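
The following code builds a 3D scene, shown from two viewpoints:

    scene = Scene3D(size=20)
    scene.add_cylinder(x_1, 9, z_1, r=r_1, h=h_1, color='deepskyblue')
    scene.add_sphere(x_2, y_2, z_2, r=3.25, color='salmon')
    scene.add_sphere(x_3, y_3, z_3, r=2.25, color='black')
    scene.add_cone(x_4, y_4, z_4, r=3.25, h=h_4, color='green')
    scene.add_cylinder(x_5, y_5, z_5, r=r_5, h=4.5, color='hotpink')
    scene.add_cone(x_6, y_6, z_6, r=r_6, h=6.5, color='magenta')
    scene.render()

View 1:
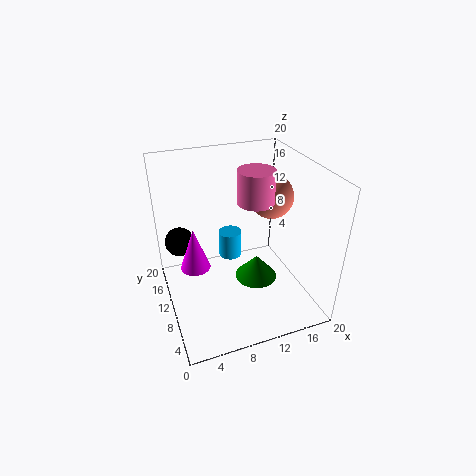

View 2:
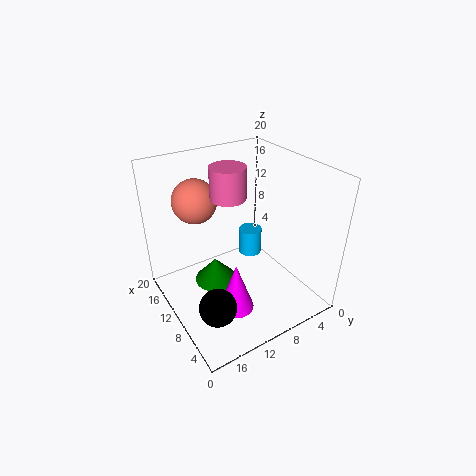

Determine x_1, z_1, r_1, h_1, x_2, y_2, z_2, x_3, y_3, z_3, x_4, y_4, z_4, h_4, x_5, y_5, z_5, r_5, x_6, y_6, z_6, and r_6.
x_1 = 8.5; z_1 = 8.5; r_1 = 1.5; h_1 = 3.5; x_2 = 16.5; y_2 = 13.25; z_2 = 13.75; x_3 = 3; y_3 = 17.25; z_3 = 6.5; x_4 = 13.75; y_4 = 11.75; z_4 = 1; h_4 = 3.75; x_5 = 12.5; y_5 = 10; z_5 = 15; r_5 = 2.5; x_6 = 4.5; y_6 = 13.75; z_6 = 3.75; r_6 = 2.25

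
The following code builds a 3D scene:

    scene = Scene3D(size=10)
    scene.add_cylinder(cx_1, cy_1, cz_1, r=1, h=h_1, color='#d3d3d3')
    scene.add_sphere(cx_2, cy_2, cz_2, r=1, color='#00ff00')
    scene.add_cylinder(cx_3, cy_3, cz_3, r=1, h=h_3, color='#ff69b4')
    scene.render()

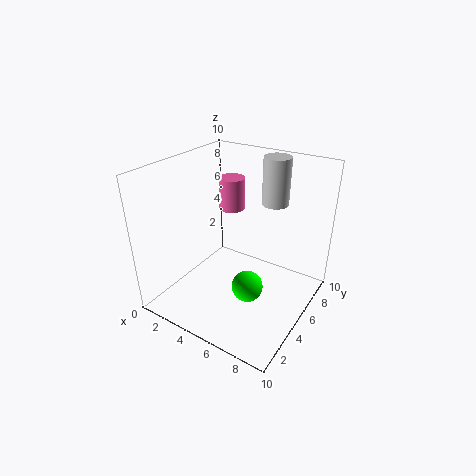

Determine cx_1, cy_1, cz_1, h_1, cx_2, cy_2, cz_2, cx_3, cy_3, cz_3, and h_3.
cx_1 = 6, cy_1 = 8.5, cz_1 = 6.5, h_1 = 3.5, cx_2 = 7, cy_2 = 3, cz_2 = 3, cx_3 = 2.5, cy_3 = 8, cz_3 = 5.5, h_3 = 2.5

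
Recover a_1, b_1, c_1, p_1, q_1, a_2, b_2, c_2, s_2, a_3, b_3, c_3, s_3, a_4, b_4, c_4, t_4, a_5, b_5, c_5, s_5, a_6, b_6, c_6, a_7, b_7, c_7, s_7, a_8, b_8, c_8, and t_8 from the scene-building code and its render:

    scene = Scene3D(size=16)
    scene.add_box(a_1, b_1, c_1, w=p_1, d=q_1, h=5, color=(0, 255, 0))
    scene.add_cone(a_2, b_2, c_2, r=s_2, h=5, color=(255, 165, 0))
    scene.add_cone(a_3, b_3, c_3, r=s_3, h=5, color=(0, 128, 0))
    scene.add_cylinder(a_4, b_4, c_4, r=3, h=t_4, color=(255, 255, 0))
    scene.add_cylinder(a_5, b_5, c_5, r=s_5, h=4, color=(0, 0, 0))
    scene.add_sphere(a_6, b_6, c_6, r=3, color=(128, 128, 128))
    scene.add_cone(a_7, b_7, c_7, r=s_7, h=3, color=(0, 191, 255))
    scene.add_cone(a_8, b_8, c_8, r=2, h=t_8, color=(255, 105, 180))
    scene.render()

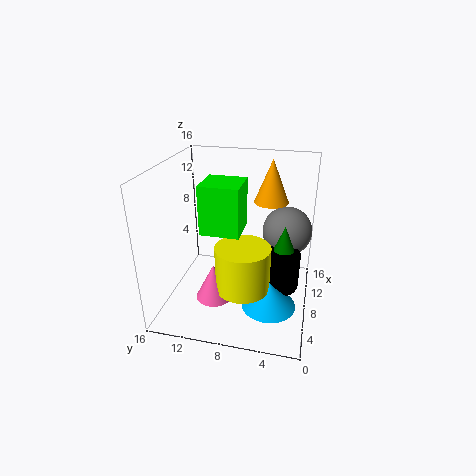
a_1 = 4, b_1 = 7, c_1 = 10, p_1 = 4, q_1 = 4, a_2 = 12, b_2 = 5, c_2 = 11, s_2 = 2, a_3 = 10, b_3 = 3, c_3 = 4, s_3 = 2, a_4 = 6, b_4 = 7, c_4 = 3, t_4 = 5, a_5 = 9, b_5 = 4, c_5 = 2, s_5 = 3, a_6 = 13, b_6 = 3, c_6 = 7, a_7 = 6, b_7 = 4, c_7 = 1, s_7 = 3, a_8 = 5, b_8 = 10, c_8 = 2, t_8 = 4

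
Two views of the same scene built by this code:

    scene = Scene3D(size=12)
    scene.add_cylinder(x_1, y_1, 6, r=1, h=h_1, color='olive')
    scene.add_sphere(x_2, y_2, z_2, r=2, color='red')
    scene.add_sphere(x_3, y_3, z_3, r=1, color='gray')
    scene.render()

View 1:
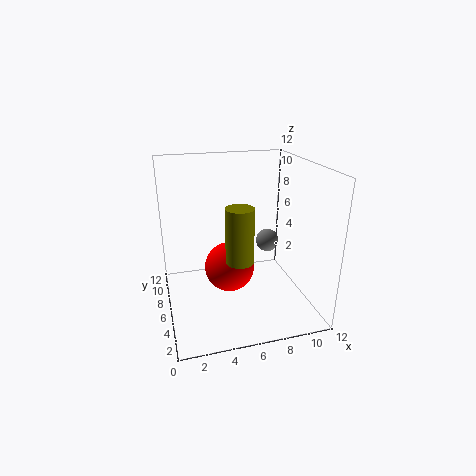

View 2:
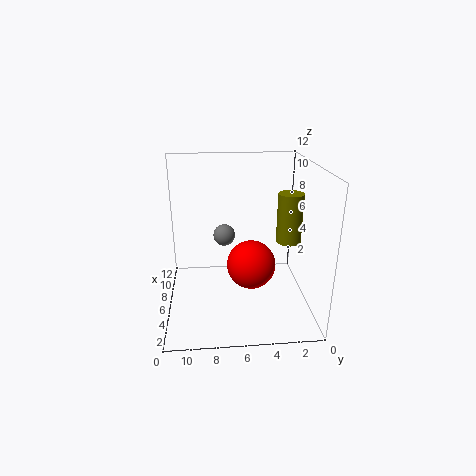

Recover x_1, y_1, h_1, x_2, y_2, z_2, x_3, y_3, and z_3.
x_1 = 5; y_1 = 2; h_1 = 4; x_2 = 5; y_2 = 5; z_2 = 4; x_3 = 9; y_3 = 7; z_3 = 5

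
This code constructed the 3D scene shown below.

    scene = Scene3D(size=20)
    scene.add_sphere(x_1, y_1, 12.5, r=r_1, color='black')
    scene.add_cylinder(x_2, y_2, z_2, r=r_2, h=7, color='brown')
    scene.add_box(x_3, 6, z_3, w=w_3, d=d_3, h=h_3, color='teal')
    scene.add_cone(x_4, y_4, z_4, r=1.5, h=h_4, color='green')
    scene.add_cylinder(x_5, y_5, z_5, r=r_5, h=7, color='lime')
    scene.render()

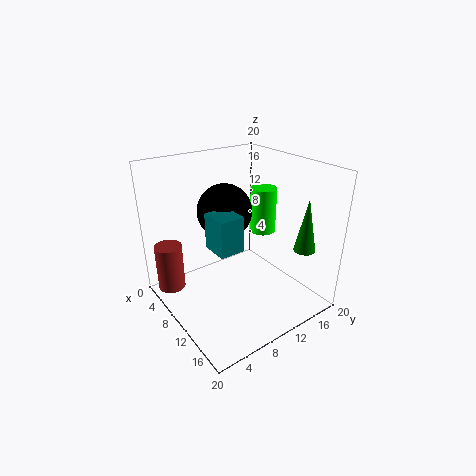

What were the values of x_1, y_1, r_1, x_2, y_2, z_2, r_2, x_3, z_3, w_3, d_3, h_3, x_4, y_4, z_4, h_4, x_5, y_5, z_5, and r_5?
x_1 = 6, y_1 = 10.5, r_1 = 4, x_2 = 3, y_2 = 2.5, z_2 = 1, r_2 = 2, x_3 = 8, z_3 = 9, w_3 = 4, d_3 = 3.5, h_3 = 5, x_4 = 16, y_4 = 17, z_4 = 8.5, h_4 = 7.5, x_5 = 7, y_5 = 17, z_5 = 8, r_5 = 2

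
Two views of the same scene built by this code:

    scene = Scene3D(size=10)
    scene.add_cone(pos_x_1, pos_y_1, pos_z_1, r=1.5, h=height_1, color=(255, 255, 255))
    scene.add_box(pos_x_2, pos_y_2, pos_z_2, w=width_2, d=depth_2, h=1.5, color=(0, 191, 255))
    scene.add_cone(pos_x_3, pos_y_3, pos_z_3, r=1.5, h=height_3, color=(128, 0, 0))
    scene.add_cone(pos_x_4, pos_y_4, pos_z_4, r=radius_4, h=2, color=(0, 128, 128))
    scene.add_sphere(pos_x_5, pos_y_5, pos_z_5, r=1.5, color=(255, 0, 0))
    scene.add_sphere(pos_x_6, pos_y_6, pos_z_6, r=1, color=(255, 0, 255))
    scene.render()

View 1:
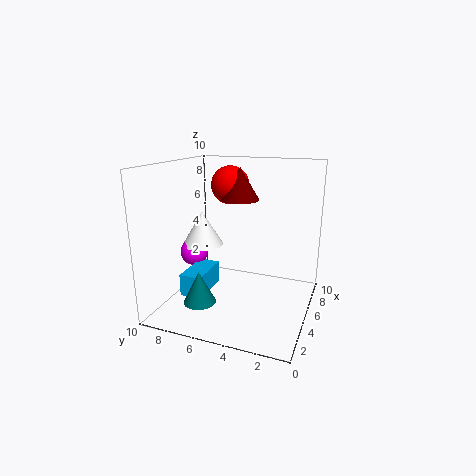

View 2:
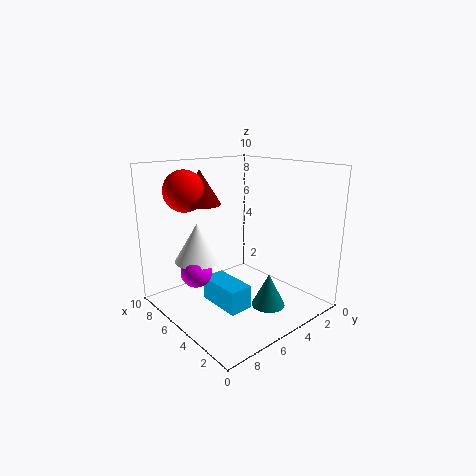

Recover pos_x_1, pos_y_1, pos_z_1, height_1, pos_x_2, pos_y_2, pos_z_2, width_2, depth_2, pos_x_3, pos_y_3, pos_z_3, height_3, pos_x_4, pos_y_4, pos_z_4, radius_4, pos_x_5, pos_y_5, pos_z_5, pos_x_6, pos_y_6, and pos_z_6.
pos_x_1 = 5.5
pos_y_1 = 8
pos_z_1 = 4
height_1 = 2.5
pos_x_2 = 2
pos_y_2 = 6.5
pos_z_2 = 1.5
width_2 = 3
depth_2 = 1.5
pos_x_3 = 8
pos_y_3 = 6
pos_z_3 = 7
height_3 = 2.5
pos_x_4 = 1
pos_y_4 = 6
pos_z_4 = 2
radius_4 = 1
pos_x_5 = 8.5
pos_y_5 = 7
pos_z_5 = 8
pos_x_6 = 5
pos_y_6 = 8.5
pos_z_6 = 3.5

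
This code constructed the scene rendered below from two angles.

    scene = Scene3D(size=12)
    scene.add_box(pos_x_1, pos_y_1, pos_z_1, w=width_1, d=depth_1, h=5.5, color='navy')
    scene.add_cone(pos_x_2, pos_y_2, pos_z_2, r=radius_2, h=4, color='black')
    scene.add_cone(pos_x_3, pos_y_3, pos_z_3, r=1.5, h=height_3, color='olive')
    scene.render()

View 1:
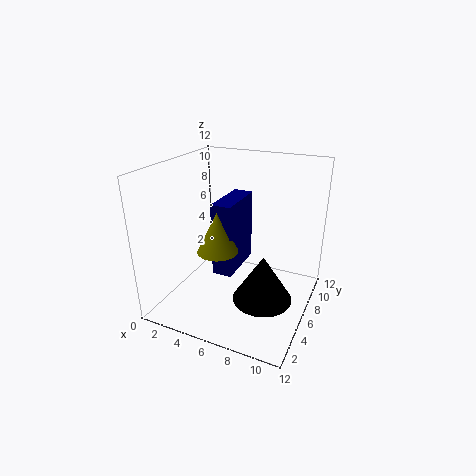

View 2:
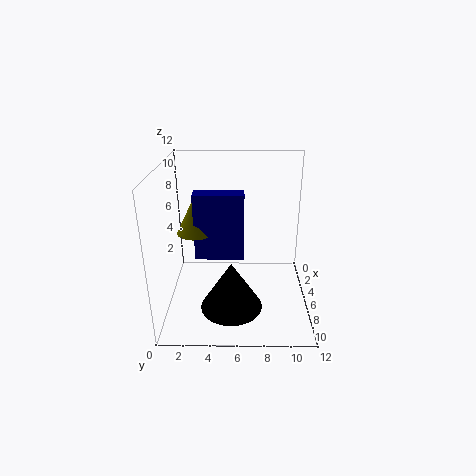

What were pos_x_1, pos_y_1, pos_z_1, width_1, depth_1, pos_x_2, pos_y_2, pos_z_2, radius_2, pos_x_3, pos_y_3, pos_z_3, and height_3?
pos_x_1 = 5.5
pos_y_1 = 2.5
pos_z_1 = 4.5
width_1 = 1.5
depth_1 = 4
pos_x_2 = 8.5
pos_y_2 = 5.5
pos_z_2 = 1
radius_2 = 2.5
pos_x_3 = 6
pos_y_3 = 2.5
pos_z_3 = 6.5
height_3 = 3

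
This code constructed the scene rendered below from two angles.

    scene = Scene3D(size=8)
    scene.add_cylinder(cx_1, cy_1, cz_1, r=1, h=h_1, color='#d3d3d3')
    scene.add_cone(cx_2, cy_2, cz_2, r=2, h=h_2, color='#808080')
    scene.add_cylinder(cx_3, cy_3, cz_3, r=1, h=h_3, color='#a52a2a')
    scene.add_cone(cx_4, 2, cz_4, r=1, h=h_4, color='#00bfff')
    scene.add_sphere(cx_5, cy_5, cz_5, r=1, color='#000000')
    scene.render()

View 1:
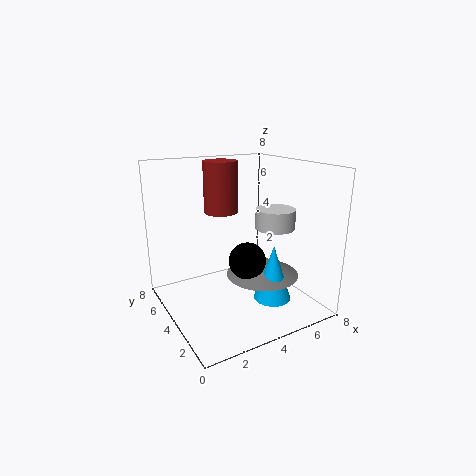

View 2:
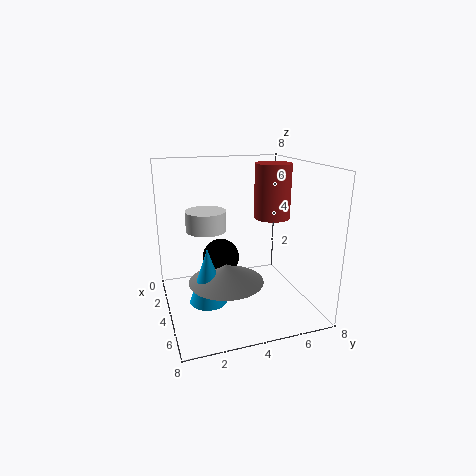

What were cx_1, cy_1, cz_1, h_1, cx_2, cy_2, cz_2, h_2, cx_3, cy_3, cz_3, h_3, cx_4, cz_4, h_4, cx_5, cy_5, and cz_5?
cx_1 = 5, cy_1 = 2, cz_1 = 5, h_1 = 1, cx_2 = 5, cy_2 = 3, cz_2 = 2, h_2 = 1, cx_3 = 4, cy_3 = 6, cz_3 = 5, h_3 = 3, cx_4 = 5, cz_4 = 1, h_4 = 3, cx_5 = 4, cy_5 = 3, cz_5 = 3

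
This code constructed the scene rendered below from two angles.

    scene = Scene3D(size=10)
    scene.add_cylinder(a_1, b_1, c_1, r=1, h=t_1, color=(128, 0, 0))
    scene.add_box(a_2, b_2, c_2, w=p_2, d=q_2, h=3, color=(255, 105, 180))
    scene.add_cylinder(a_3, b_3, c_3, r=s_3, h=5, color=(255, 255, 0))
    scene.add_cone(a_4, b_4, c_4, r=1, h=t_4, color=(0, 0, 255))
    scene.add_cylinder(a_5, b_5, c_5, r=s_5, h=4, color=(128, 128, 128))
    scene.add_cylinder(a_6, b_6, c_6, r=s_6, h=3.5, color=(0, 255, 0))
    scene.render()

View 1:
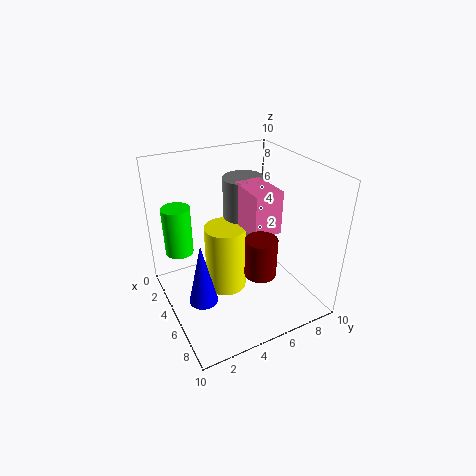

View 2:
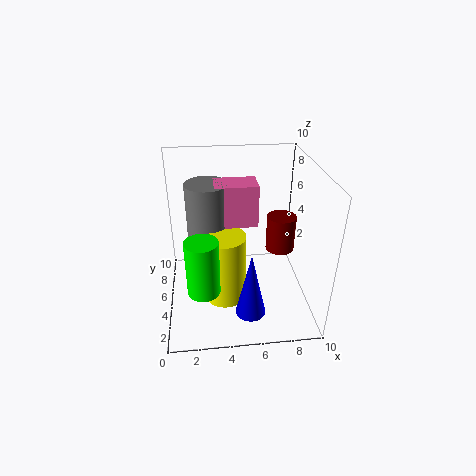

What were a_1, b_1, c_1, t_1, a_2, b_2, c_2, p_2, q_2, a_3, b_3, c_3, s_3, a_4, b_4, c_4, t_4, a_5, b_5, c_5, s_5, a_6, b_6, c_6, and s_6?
a_1 = 8
b_1 = 5
c_1 = 4
t_1 = 2.5
a_2 = 3.5
b_2 = 5.5
c_2 = 5.5
p_2 = 3
q_2 = 2
a_3 = 4
b_3 = 4.5
c_3 = 0.5
s_3 = 1.5
a_4 = 5.5
b_4 = 2
c_4 = 1
t_4 = 4.5
a_5 = 3
b_5 = 6.5
c_5 = 4.5
s_5 = 1.5
a_6 = 2.5
b_6 = 1.5
c_6 = 3.5
s_6 = 1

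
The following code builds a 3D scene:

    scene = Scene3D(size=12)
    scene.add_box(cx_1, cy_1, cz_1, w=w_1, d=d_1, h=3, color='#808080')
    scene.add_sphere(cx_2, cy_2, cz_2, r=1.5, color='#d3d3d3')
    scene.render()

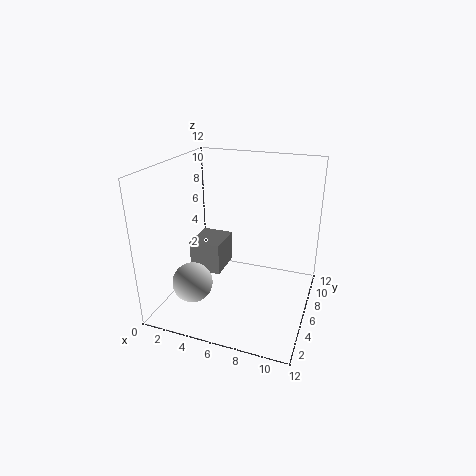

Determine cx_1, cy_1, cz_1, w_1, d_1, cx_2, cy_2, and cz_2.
cx_1 = 0.5; cy_1 = 7.5; cz_1 = 1; w_1 = 3; d_1 = 3.5; cx_2 = 4; cy_2 = 1.5; cz_2 = 4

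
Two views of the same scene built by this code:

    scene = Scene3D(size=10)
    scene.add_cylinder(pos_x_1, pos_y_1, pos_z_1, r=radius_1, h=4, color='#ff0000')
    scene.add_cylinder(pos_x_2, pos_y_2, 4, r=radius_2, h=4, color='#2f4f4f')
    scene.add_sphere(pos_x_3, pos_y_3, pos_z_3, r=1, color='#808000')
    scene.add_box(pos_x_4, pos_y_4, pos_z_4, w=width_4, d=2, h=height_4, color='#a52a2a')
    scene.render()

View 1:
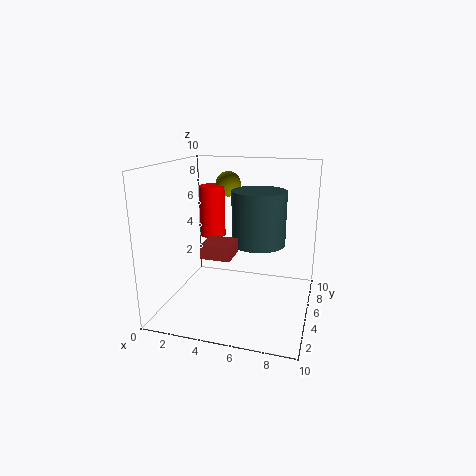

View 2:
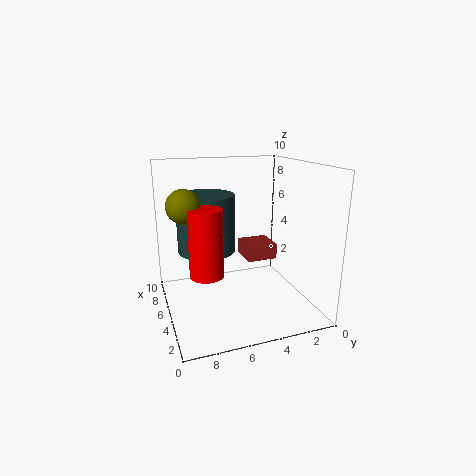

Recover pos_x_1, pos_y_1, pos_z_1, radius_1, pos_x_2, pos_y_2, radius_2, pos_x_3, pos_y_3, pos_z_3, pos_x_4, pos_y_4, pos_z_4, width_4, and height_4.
pos_x_1 = 2
pos_y_1 = 8
pos_z_1 = 4
radius_1 = 1
pos_x_2 = 6
pos_y_2 = 7
radius_2 = 2
pos_x_3 = 3
pos_y_3 = 9
pos_z_3 = 8
pos_x_4 = 3
pos_y_4 = 3
pos_z_4 = 4
width_4 = 2
height_4 = 1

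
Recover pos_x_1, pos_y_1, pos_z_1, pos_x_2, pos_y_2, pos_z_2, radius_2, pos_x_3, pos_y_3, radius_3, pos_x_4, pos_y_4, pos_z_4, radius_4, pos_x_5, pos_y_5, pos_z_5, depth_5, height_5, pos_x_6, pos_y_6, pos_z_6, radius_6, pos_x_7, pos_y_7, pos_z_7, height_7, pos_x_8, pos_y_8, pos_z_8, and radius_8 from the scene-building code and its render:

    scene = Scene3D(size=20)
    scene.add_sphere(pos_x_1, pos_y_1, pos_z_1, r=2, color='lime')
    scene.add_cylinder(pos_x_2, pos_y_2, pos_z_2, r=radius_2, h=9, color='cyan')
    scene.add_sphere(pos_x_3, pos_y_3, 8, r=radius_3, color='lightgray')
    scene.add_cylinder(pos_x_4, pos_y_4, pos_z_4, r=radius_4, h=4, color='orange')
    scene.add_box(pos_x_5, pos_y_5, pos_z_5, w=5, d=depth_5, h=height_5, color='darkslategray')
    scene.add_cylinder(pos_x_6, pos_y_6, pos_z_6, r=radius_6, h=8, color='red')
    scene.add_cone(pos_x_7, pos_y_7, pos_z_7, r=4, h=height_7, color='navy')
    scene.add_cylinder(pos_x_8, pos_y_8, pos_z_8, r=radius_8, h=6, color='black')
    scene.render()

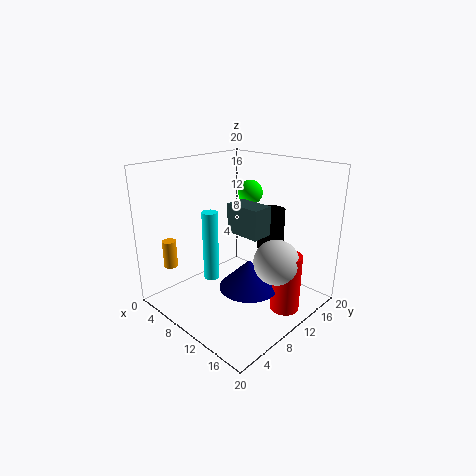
pos_x_1 = 5
pos_y_1 = 18
pos_z_1 = 14
pos_x_2 = 10
pos_y_2 = 5
pos_z_2 = 6
radius_2 = 1
pos_x_3 = 16
pos_y_3 = 11
radius_3 = 3
pos_x_4 = 2
pos_y_4 = 4
pos_z_4 = 5
radius_4 = 1
pos_x_5 = 9
pos_y_5 = 9
pos_z_5 = 11
depth_5 = 3
height_5 = 4
pos_x_6 = 17
pos_y_6 = 12
pos_z_6 = 1
radius_6 = 2
pos_x_7 = 13
pos_y_7 = 9
pos_z_7 = 4
height_7 = 4
pos_x_8 = 11
pos_y_8 = 16
pos_z_8 = 7
radius_8 = 2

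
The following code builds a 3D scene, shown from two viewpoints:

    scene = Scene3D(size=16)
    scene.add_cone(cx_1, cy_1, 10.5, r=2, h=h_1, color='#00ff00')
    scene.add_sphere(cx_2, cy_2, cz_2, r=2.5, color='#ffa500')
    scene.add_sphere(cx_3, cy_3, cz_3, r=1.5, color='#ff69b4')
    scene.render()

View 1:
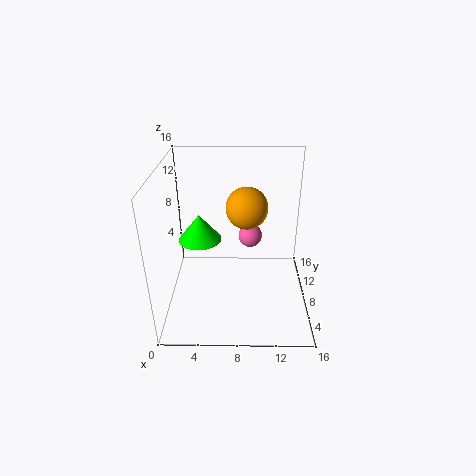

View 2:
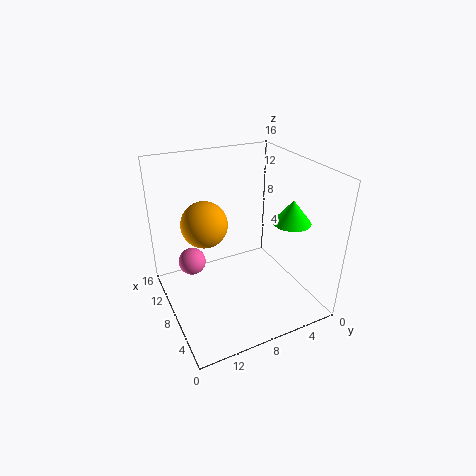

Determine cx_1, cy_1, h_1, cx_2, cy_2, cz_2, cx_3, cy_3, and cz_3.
cx_1 = 4.5; cy_1 = 3.5; h_1 = 2.5; cx_2 = 9; cy_2 = 11.5; cz_2 = 10; cx_3 = 9.5; cy_3 = 13; cz_3 = 5.5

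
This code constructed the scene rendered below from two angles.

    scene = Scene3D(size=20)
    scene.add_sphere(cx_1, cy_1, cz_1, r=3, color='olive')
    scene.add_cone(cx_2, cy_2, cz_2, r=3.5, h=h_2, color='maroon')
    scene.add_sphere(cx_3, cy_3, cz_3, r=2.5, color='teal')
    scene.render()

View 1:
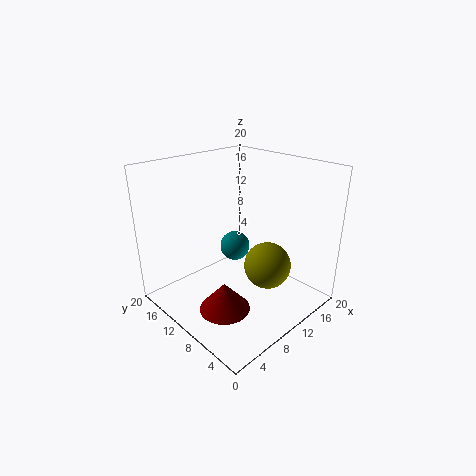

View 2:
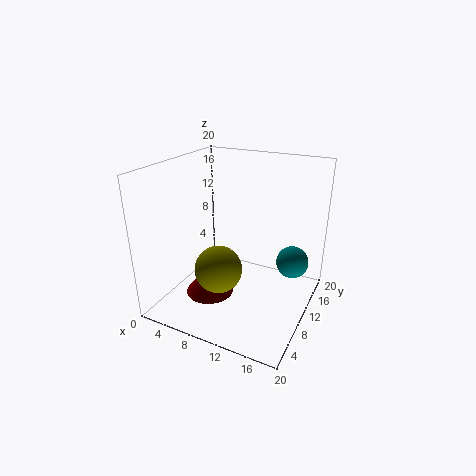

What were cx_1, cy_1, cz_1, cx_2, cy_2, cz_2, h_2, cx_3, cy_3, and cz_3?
cx_1 = 10; cy_1 = 4.5; cz_1 = 8; cx_2 = 6; cy_2 = 8.5; cz_2 = 1; h_2 = 4; cx_3 = 16; cy_3 = 17; cz_3 = 4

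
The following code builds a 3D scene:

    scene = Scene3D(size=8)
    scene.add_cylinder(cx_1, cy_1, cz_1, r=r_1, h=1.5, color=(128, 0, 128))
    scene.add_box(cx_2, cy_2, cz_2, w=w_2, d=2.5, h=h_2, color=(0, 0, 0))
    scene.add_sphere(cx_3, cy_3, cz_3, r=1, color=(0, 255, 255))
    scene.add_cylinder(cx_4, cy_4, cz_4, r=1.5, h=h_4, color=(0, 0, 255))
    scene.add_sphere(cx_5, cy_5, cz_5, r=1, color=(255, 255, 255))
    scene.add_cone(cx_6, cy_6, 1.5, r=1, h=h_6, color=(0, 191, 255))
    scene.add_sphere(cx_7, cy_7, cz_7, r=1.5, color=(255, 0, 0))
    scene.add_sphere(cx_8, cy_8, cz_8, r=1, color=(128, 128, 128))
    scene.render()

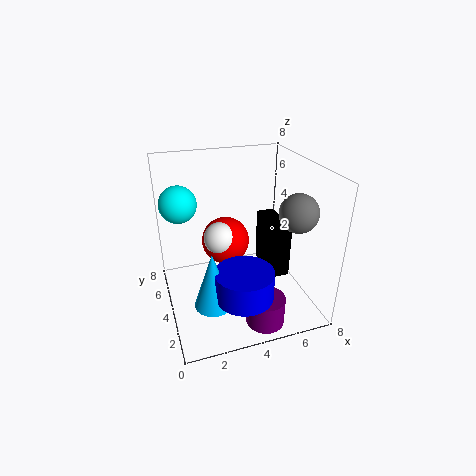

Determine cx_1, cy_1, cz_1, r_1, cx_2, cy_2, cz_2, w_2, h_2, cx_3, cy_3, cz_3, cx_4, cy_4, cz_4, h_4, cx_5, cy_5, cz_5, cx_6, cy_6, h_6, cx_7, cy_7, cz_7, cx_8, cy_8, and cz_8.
cx_1 = 4.5
cy_1 = 1
cz_1 = 0.5
r_1 = 1
cx_2 = 5.5
cy_2 = 2.5
cz_2 = 2
w_2 = 1
h_2 = 3
cx_3 = 1
cy_3 = 5
cz_3 = 6
cx_4 = 3.5
cy_4 = 1.5
cz_4 = 2
h_4 = 1.5
cx_5 = 3.5
cy_5 = 6
cz_5 = 3
cx_6 = 2
cy_6 = 2
h_6 = 3
cx_7 = 4
cy_7 = 6.5
cz_7 = 2.5
cx_8 = 6.5
cy_8 = 2
cz_8 = 6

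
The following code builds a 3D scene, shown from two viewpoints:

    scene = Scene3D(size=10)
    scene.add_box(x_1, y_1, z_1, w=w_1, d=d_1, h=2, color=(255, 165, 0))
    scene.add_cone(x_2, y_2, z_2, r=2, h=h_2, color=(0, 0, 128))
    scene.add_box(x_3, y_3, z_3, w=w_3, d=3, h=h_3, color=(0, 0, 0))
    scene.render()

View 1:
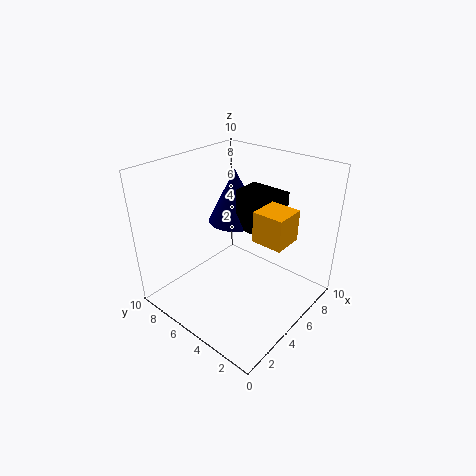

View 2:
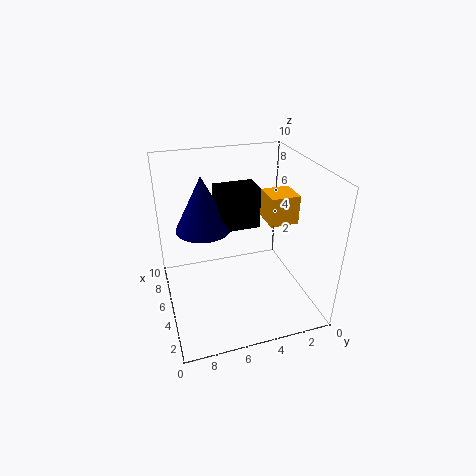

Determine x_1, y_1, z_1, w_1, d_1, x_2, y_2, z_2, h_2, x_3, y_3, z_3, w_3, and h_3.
x_1 = 4
y_1 = 1
z_1 = 6
w_1 = 2
d_1 = 2
x_2 = 7
y_2 = 7
z_2 = 5
h_2 = 4
x_3 = 6
y_3 = 3
z_3 = 5
w_3 = 2
h_3 = 3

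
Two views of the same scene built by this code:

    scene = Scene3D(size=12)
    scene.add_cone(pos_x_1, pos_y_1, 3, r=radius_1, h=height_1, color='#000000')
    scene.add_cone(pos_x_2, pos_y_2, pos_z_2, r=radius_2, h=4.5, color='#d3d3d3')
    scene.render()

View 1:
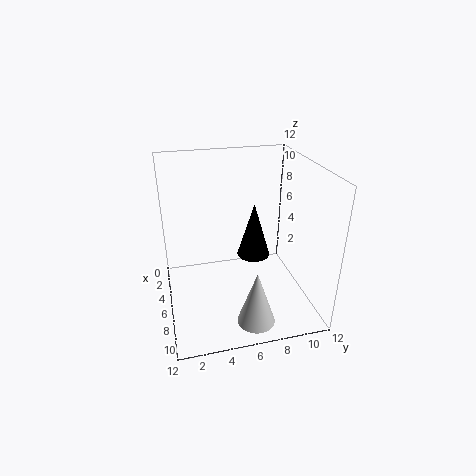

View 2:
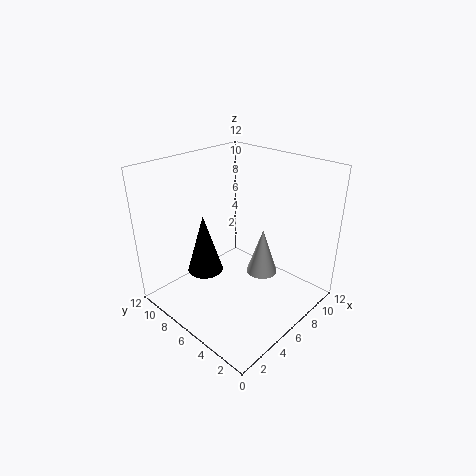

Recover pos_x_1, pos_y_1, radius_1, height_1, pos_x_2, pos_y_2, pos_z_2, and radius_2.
pos_x_1 = 4
pos_y_1 = 8
radius_1 = 1.5
height_1 = 5
pos_x_2 = 10
pos_y_2 = 6.5
pos_z_2 = 0.5
radius_2 = 1.5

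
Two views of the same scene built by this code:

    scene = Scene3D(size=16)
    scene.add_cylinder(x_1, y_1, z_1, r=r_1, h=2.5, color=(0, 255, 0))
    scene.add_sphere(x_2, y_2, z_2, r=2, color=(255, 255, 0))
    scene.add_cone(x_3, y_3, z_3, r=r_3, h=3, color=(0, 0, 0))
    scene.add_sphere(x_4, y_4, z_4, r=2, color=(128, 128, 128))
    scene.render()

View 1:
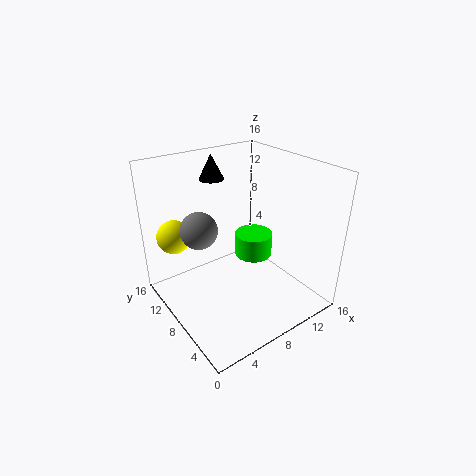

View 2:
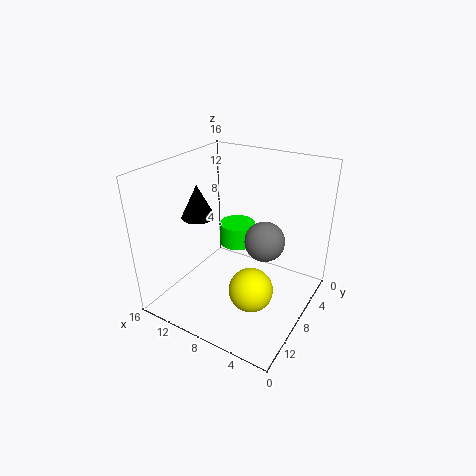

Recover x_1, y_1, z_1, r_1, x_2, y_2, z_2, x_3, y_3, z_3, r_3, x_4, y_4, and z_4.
x_1 = 9
y_1 = 6.5
z_1 = 6.5
r_1 = 2
x_2 = 3
y_2 = 14
z_2 = 7
x_3 = 8.5
y_3 = 14
z_3 = 13
r_3 = 1.5
x_4 = 4
y_4 = 9.5
z_4 = 9.5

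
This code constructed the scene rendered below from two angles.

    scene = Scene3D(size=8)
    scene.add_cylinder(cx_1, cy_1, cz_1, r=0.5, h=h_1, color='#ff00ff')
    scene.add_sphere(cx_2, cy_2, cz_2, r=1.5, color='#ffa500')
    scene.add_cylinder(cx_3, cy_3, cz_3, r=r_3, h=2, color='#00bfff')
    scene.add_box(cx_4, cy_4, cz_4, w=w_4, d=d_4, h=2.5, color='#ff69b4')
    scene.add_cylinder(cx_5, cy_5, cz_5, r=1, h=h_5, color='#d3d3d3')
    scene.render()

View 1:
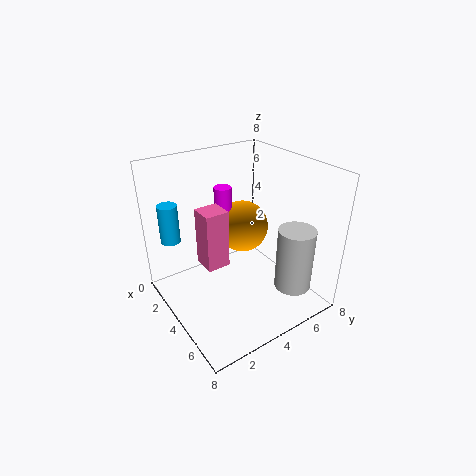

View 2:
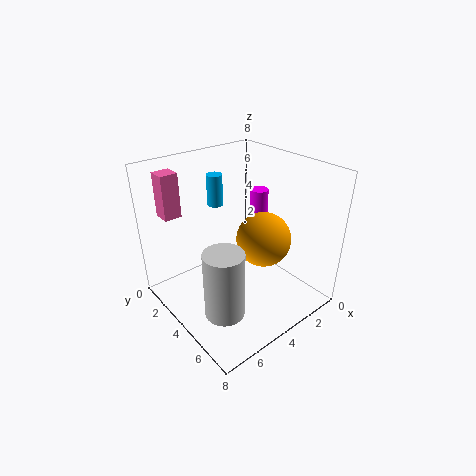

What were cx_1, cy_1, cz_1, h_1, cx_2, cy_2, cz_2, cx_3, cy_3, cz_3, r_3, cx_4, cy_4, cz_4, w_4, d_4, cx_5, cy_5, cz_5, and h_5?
cx_1 = 2.5, cy_1 = 4, cz_1 = 3.5, h_1 = 3, cx_2 = 3, cy_2 = 5, cz_2 = 4, cx_3 = 3, cy_3 = 0.5, cz_3 = 4.5, r_3 = 0.5, cx_4 = 6, cy_4 = 0.5, cz_4 = 5, w_4 = 1, d_4 = 1, cx_5 = 6.5, cy_5 = 6, cz_5 = 1.5, h_5 = 3.5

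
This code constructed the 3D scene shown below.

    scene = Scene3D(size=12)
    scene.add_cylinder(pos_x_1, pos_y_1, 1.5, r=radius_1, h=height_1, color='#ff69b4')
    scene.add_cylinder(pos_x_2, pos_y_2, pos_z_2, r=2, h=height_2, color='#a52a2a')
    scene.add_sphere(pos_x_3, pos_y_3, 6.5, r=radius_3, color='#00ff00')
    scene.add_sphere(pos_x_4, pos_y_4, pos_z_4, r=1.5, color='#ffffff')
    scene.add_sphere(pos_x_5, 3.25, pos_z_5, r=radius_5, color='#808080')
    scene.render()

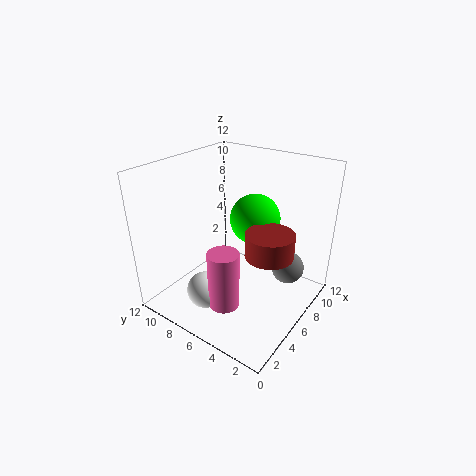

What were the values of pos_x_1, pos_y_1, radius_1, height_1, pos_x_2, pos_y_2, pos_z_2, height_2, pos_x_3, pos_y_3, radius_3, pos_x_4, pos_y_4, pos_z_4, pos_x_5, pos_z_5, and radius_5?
pos_x_1 = 3; pos_y_1 = 5.25; radius_1 = 1.25; height_1 = 4.75; pos_x_2 = 6.5; pos_y_2 = 3.25; pos_z_2 = 5; height_2 = 2; pos_x_3 = 9; pos_y_3 = 6.25; radius_3 = 2.25; pos_x_4 = 2.75; pos_y_4 = 7; pos_z_4 = 2.25; pos_x_5 = 10.25; pos_z_5 = 1.75; radius_5 = 1.5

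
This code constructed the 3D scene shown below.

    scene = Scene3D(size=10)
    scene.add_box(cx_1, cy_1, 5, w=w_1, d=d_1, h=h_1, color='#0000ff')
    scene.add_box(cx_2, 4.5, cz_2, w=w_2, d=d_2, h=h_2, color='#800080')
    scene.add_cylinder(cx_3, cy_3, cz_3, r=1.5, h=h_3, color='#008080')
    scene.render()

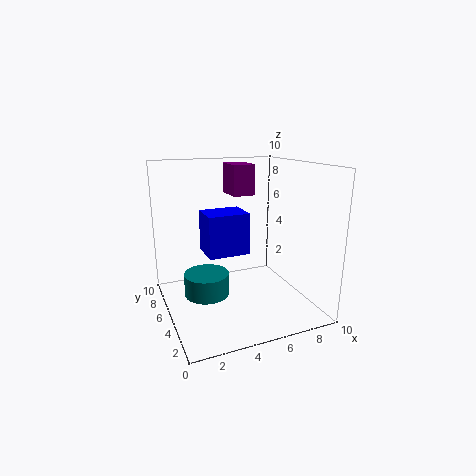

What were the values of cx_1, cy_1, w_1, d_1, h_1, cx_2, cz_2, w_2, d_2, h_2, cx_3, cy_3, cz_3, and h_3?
cx_1 = 2; cy_1 = 2; w_1 = 2.5; d_1 = 2; h_1 = 2.5; cx_2 = 4.5; cz_2 = 8; w_2 = 1.5; d_2 = 2; h_2 = 2; cx_3 = 2.5; cy_3 = 4.5; cz_3 = 1.5; h_3 = 1.5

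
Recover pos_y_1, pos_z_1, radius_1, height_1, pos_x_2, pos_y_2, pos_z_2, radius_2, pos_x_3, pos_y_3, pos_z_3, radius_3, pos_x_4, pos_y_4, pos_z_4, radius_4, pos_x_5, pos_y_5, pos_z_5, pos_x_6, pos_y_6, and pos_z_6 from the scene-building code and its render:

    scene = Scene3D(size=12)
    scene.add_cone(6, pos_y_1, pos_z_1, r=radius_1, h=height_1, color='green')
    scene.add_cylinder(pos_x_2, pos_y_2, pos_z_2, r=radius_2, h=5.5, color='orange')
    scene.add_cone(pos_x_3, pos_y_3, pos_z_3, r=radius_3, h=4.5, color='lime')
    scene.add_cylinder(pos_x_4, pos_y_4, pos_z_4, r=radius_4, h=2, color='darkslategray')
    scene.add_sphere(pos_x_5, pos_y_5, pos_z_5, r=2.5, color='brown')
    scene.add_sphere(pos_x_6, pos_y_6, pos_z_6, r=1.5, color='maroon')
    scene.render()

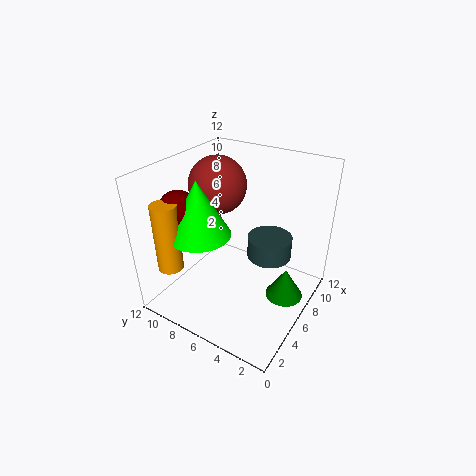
pos_y_1 = 1.5
pos_z_1 = 2
radius_1 = 1.5
height_1 = 2.5
pos_x_2 = 1.5
pos_y_2 = 9.5
pos_z_2 = 4.5
radius_2 = 1
pos_x_3 = 3.5
pos_y_3 = 8
pos_z_3 = 7
radius_3 = 2.5
pos_x_4 = 9
pos_y_4 = 4.5
pos_z_4 = 3
radius_4 = 2
pos_x_5 = 7.5
pos_y_5 = 9
pos_z_5 = 9.5
pos_x_6 = 3
pos_y_6 = 9.5
pos_z_6 = 9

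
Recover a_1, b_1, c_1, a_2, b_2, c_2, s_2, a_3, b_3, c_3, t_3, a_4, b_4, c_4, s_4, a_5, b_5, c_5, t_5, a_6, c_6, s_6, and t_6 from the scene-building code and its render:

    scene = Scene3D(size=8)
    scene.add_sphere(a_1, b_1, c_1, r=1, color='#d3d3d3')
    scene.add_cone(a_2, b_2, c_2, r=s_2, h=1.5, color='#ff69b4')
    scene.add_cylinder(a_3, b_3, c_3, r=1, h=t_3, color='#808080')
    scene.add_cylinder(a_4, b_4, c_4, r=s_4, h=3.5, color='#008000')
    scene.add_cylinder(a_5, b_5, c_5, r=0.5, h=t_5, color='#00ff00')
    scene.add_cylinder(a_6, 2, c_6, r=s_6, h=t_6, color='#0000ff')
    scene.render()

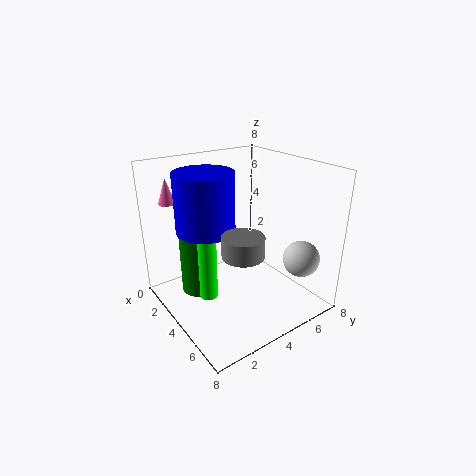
a_1 = 6.5, b_1 = 6.5, c_1 = 3, a_2 = 0.5, b_2 = 1.5, c_2 = 5.5, s_2 = 0.5, a_3 = 6.5, b_3 = 2.5, c_3 = 4.5, t_3 = 1, a_4 = 3, b_4 = 2, c_4 = 1, s_4 = 1, a_5 = 4, b_5 = 2, c_5 = 1, t_5 = 4, a_6 = 4, c_6 = 5, s_6 = 1.5, t_6 = 3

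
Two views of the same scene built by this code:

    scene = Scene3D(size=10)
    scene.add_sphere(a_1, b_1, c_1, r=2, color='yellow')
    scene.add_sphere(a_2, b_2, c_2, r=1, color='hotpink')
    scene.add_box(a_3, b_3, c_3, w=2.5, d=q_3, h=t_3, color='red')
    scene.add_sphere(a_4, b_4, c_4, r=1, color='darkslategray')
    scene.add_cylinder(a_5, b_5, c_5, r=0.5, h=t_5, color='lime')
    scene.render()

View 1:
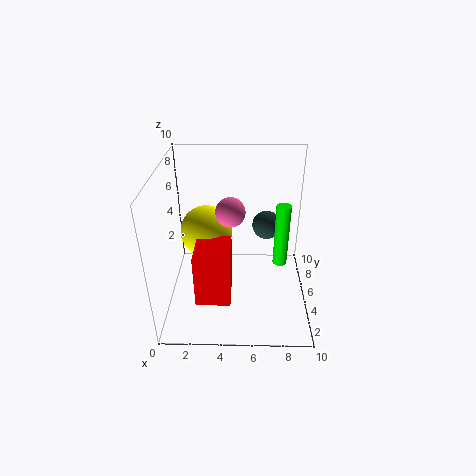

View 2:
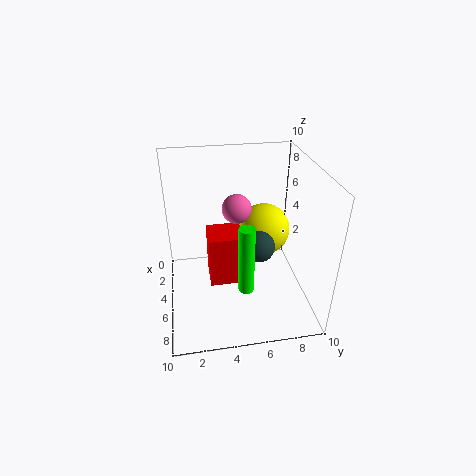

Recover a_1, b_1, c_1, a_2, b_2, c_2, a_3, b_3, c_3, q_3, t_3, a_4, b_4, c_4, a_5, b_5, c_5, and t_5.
a_1 = 2.5, b_1 = 7.5, c_1 = 4, a_2 = 4.5, b_2 = 5, c_2 = 7, a_3 = 2, b_3 = 3, c_3 = 0.5, q_3 = 3, t_3 = 4, a_4 = 7, b_4 = 6, c_4 = 5.5, a_5 = 8, b_5 = 5, c_5 = 3, t_5 = 4.5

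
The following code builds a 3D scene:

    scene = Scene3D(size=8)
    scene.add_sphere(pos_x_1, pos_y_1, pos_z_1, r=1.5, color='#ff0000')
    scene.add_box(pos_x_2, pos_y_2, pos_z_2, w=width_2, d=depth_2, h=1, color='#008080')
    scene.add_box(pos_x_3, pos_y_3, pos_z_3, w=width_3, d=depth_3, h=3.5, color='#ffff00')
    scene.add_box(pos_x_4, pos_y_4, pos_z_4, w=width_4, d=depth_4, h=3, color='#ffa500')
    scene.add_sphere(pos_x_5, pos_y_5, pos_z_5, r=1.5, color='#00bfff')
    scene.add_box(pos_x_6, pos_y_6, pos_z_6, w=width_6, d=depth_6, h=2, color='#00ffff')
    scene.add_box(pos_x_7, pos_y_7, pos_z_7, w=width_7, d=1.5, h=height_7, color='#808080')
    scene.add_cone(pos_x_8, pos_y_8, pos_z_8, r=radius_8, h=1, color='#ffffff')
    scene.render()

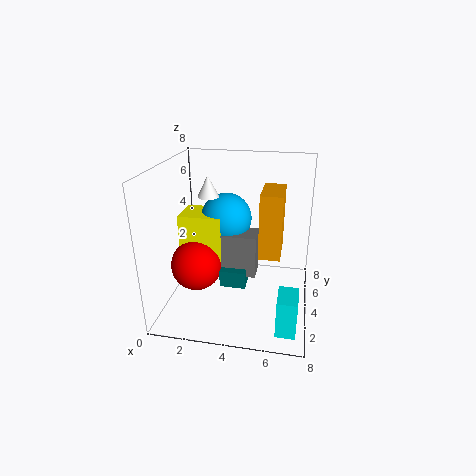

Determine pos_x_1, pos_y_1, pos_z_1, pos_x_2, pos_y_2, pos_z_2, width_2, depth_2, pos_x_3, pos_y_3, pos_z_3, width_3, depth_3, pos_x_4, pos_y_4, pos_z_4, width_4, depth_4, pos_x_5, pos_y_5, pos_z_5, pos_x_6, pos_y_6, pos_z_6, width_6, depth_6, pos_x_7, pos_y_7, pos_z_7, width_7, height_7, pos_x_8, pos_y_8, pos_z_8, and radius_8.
pos_x_1 = 1.5
pos_y_1 = 4
pos_z_1 = 2
pos_x_2 = 3
pos_y_2 = 3.5
pos_z_2 = 1
width_2 = 1.5
depth_2 = 2.5
pos_x_3 = 0.5
pos_y_3 = 4
pos_z_3 = 1.5
width_3 = 2.5
depth_3 = 2
pos_x_4 = 5.5
pos_y_4 = 1
pos_z_4 = 4.5
width_4 = 1
depth_4 = 2
pos_x_5 = 3
pos_y_5 = 5.5
pos_z_5 = 4.5
pos_x_6 = 6.5
pos_y_6 = 0.5
pos_z_6 = 0.5
width_6 = 1
depth_6 = 1.5
pos_x_7 = 2.5
pos_y_7 = 4
pos_z_7 = 1.5
width_7 = 2.5
height_7 = 2.5
pos_x_8 = 3
pos_y_8 = 2
pos_z_8 = 7
radius_8 = 0.5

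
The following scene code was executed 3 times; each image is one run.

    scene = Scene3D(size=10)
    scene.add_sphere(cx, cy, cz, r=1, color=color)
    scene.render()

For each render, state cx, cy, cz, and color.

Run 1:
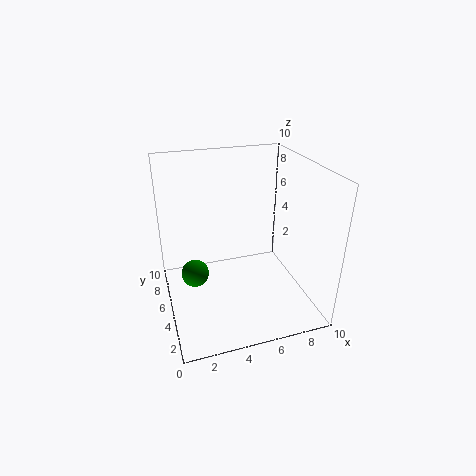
cx = 2
cy = 6
cz = 2
color = 'green'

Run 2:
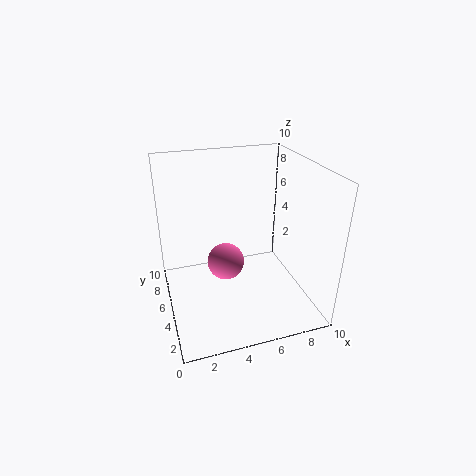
cx = 3
cy = 1
cz = 6
color = 'hotpink'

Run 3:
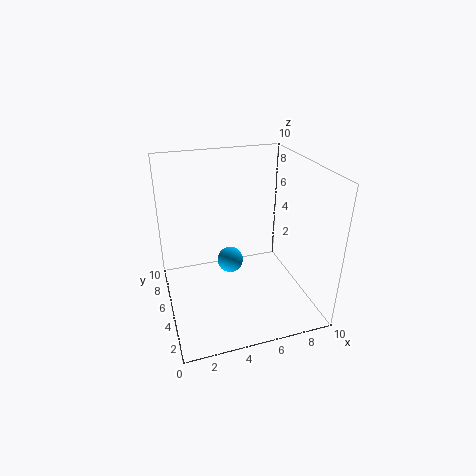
cx = 5
cy = 7
cz = 2
color = 'deepskyblue'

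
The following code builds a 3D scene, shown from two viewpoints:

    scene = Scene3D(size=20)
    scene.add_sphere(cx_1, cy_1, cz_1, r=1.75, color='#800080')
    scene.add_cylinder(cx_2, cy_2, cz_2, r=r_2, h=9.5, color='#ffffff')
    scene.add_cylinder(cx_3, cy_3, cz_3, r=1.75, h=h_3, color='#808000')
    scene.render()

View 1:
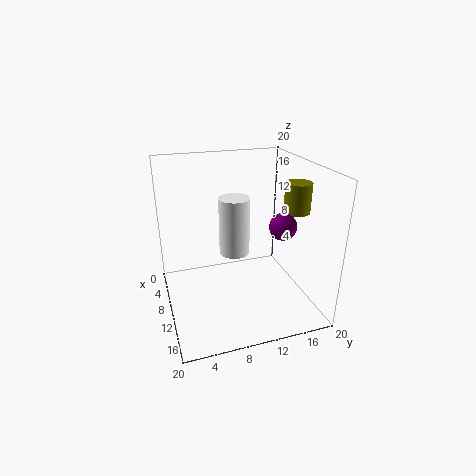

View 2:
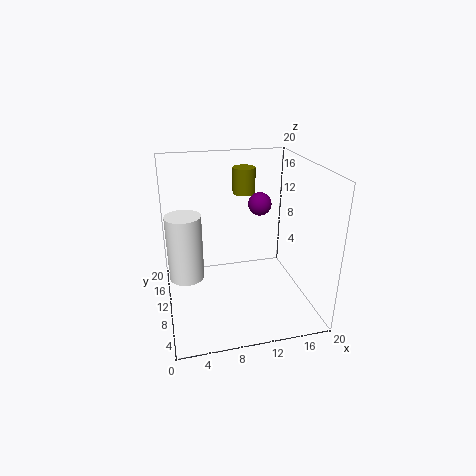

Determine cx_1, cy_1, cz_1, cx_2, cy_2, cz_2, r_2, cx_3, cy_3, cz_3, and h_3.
cx_1 = 14.5; cy_1 = 14.5; cz_1 = 13; cx_2 = 2.75; cy_2 = 11.75; cz_2 = 3.75; r_2 = 2.5; cx_3 = 12.75; cy_3 = 17.25; cz_3 = 14; h_3 = 4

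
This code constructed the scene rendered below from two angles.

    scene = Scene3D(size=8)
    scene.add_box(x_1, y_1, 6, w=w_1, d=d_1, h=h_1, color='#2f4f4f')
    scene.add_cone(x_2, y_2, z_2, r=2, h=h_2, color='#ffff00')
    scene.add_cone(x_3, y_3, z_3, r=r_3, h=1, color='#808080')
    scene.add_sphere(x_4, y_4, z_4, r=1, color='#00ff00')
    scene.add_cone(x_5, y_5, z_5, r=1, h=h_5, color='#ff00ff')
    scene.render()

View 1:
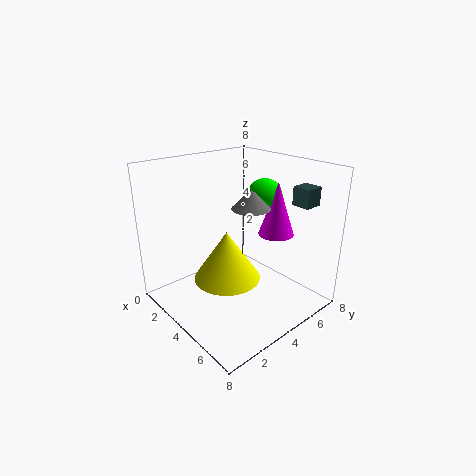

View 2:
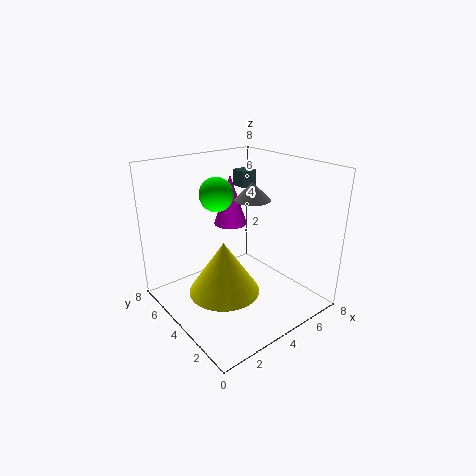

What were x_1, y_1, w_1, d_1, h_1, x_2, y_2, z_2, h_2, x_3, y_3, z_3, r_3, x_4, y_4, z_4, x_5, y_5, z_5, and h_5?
x_1 = 6
y_1 = 6
w_1 = 1
d_1 = 1
h_1 = 1
x_2 = 3
y_2 = 4
z_2 = 1
h_2 = 3
x_3 = 5
y_3 = 4
z_3 = 6
r_3 = 1
x_4 = 4
y_4 = 6
z_4 = 6
x_5 = 5
y_5 = 6
z_5 = 4
h_5 = 3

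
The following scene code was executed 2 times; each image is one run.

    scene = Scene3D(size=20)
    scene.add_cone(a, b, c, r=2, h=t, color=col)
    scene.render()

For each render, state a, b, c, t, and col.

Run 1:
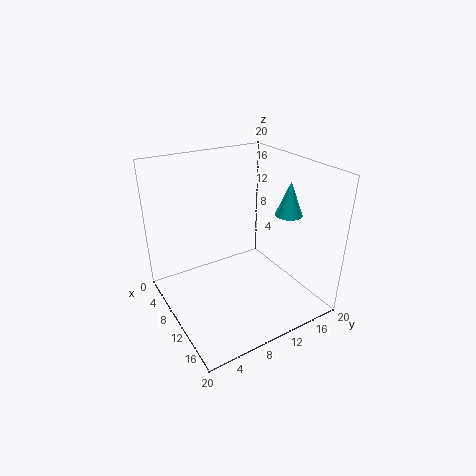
a = 11, b = 18, c = 12, t = 5, col = 'cyan'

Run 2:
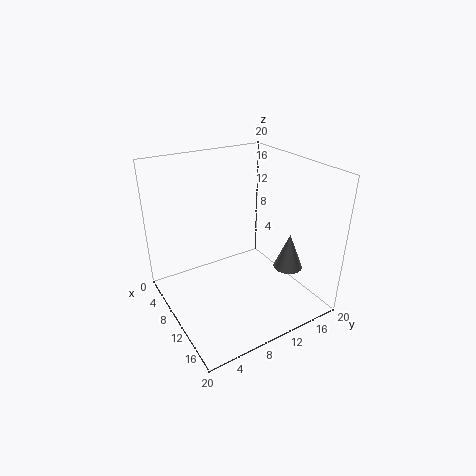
a = 14.5, b = 15.5, c = 6, t = 5, col = 'gray'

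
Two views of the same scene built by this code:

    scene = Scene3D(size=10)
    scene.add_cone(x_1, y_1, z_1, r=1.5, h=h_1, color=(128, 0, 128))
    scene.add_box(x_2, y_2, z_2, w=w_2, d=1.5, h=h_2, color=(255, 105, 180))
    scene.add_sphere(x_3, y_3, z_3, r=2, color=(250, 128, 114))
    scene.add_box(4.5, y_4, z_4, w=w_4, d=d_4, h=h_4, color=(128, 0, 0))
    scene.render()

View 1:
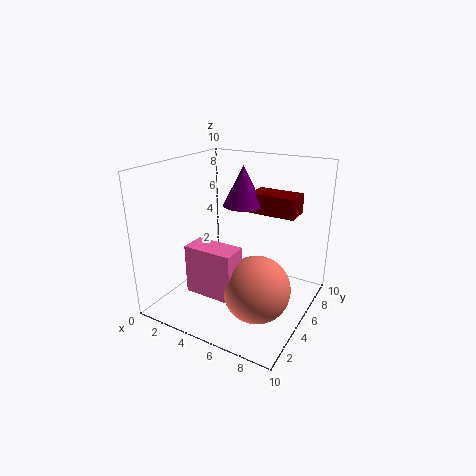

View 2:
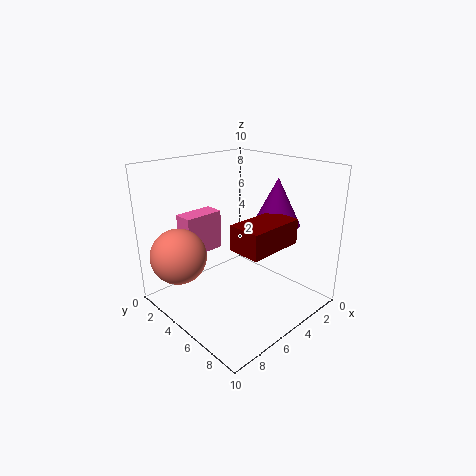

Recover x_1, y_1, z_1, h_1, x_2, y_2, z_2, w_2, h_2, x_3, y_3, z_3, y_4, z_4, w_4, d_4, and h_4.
x_1 = 4, y_1 = 7.5, z_1 = 6.5, h_1 = 3, x_2 = 4, y_2 = 0.5, z_2 = 3, w_2 = 3, h_2 = 3, x_3 = 8, y_3 = 2, z_3 = 3.5, y_4 = 7.5, z_4 = 6, w_4 = 3.5, d_4 = 2, h_4 = 1.5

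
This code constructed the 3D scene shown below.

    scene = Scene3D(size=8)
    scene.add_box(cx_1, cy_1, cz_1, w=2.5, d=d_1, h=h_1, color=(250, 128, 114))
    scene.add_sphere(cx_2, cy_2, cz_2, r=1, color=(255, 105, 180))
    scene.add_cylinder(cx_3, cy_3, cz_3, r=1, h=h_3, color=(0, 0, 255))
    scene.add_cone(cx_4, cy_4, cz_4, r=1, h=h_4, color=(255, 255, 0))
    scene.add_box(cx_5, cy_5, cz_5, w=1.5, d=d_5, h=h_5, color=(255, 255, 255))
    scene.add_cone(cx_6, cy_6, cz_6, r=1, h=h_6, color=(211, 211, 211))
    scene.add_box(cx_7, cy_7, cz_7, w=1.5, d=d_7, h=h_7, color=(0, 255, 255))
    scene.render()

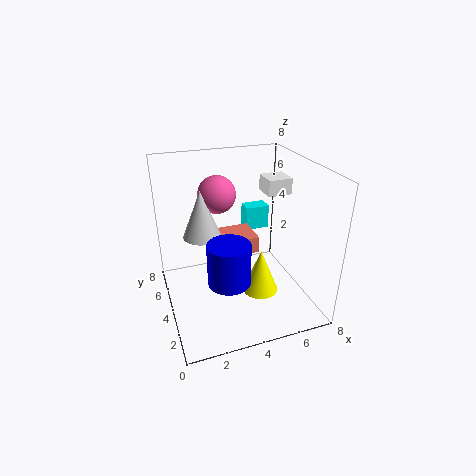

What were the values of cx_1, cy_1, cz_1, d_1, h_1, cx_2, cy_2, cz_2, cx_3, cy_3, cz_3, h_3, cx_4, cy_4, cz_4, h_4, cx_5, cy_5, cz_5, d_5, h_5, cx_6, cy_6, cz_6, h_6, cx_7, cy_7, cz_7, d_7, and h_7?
cx_1 = 3, cy_1 = 4.5, cz_1 = 2.5, d_1 = 2, h_1 = 1, cx_2 = 3, cy_2 = 4.5, cz_2 = 6.5, cx_3 = 2.5, cy_3 = 1, cz_3 = 3.5, h_3 = 2, cx_4 = 5, cy_4 = 3, cz_4 = 1, h_4 = 2.5, cx_5 = 6.5, cy_5 = 5.5, cz_5 = 5.5, d_5 = 1.5, h_5 = 1, cx_6 = 2, cy_6 = 4, cz_6 = 4.5, h_6 = 2.5, cx_7 = 5.5, cy_7 = 6.5, cz_7 = 3, d_7 = 1, h_7 = 1.5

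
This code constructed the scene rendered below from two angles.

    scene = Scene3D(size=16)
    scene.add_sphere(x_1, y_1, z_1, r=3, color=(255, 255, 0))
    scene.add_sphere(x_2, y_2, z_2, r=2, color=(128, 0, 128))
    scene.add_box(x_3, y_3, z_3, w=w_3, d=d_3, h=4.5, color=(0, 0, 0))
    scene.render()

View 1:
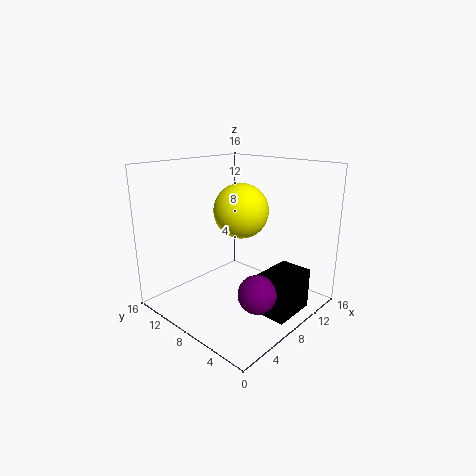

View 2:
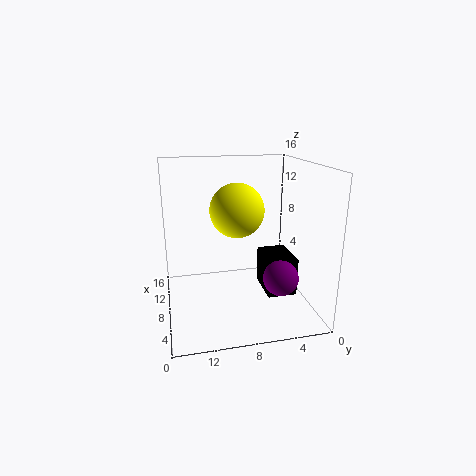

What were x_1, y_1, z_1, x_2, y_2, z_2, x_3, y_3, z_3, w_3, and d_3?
x_1 = 8.5, y_1 = 8, z_1 = 11, x_2 = 6, y_2 = 3.5, z_2 = 3.5, x_3 = 7, y_3 = 1, z_3 = 0.5, w_3 = 5, d_3 = 3.5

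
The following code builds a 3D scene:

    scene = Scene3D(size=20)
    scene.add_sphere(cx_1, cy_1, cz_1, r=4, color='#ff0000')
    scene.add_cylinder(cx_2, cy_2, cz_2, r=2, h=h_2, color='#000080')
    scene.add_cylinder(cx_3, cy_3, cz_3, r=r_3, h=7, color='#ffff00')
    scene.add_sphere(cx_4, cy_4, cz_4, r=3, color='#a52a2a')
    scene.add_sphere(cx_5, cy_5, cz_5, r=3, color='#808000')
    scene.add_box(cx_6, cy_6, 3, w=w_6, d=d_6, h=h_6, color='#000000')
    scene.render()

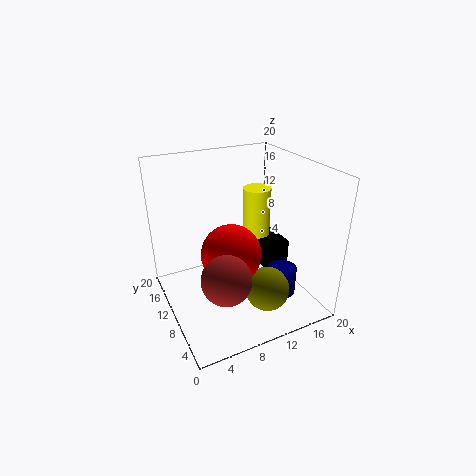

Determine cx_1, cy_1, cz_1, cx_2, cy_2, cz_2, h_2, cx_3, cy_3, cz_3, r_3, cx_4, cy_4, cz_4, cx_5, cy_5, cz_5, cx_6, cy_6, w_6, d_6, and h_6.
cx_1 = 8; cy_1 = 8; cz_1 = 9; cx_2 = 15; cy_2 = 6; cz_2 = 2; h_2 = 4; cx_3 = 14; cy_3 = 12; cz_3 = 9; r_3 = 2; cx_4 = 5; cy_4 = 3; cz_4 = 9; cx_5 = 12; cy_5 = 5; cz_5 = 4; cx_6 = 15; cy_6 = 9; w_6 = 3; d_6 = 6; h_6 = 5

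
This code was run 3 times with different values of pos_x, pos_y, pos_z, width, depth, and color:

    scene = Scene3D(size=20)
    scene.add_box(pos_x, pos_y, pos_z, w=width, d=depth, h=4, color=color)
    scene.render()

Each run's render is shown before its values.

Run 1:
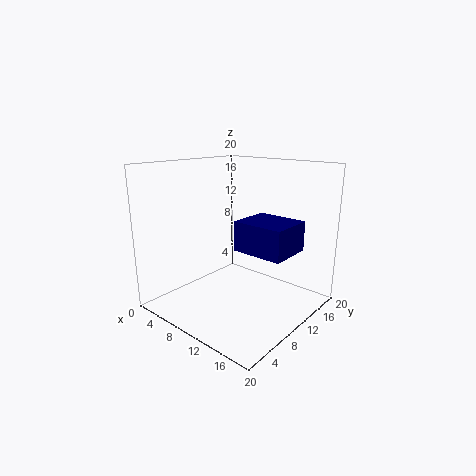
pos_x = 11, pos_y = 8, pos_z = 9, width = 7, depth = 6, color = 'navy'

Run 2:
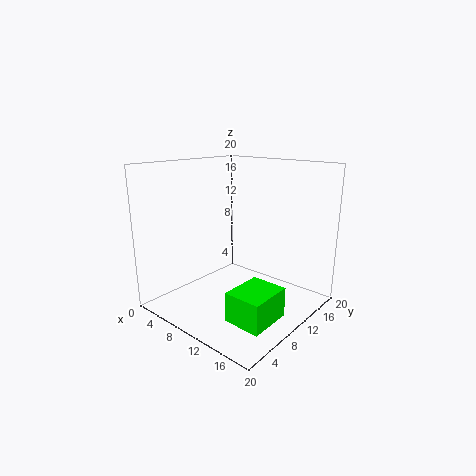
pos_x = 13, pos_y = 4, pos_z = 1, width = 5, depth = 6, color = 'lime'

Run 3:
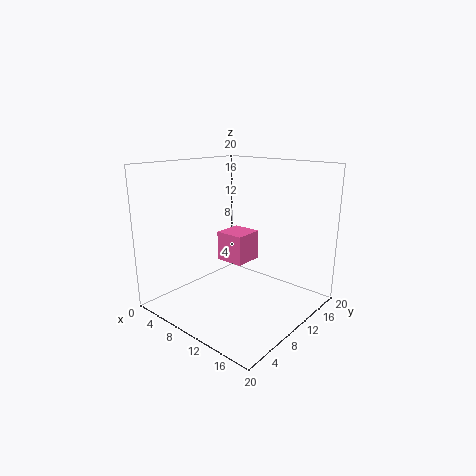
pos_x = 8, pos_y = 8, pos_z = 7, width = 4, depth = 4, color = 'hotpink'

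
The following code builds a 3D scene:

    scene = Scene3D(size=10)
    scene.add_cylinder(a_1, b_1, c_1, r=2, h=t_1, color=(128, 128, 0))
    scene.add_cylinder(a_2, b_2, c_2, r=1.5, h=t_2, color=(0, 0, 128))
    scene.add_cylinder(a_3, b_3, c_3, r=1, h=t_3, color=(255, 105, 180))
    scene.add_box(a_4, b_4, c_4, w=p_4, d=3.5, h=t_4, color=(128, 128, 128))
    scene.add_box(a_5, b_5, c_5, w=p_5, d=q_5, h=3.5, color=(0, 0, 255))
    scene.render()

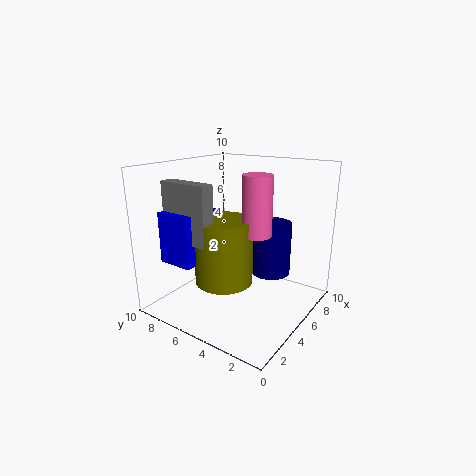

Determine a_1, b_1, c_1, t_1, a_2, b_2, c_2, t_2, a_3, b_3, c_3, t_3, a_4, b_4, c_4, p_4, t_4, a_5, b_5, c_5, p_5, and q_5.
a_1 = 4
b_1 = 5.5
c_1 = 2
t_1 = 4.5
a_2 = 8
b_2 = 4
c_2 = 1.5
t_2 = 4
a_3 = 5
b_3 = 3.5
c_3 = 5.5
t_3 = 4
a_4 = 2
b_4 = 5.5
c_4 = 5
p_4 = 1
t_4 = 4
a_5 = 1.5
b_5 = 6.5
c_5 = 3.5
p_5 = 3
q_5 = 2.5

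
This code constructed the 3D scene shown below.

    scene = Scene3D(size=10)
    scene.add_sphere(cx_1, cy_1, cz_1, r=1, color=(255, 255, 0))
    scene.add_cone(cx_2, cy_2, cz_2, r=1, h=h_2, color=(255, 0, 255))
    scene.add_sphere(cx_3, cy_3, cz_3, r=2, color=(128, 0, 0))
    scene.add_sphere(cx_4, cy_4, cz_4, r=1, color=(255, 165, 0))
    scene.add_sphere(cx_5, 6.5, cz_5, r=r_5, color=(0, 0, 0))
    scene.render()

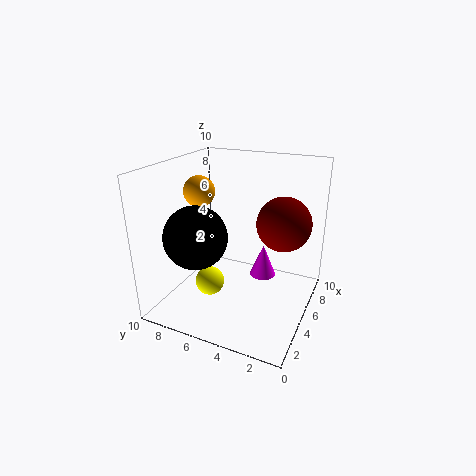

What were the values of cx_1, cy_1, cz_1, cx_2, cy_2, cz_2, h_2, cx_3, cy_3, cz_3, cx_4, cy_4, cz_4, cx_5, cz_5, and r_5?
cx_1 = 3.5
cy_1 = 6.5
cz_1 = 2
cx_2 = 7.5
cy_2 = 4
cz_2 = 1
h_2 = 2.5
cx_3 = 7.5
cy_3 = 2.5
cz_3 = 5.5
cx_4 = 3.5
cy_4 = 7
cz_4 = 8.5
cx_5 = 2
cz_5 = 6
r_5 = 2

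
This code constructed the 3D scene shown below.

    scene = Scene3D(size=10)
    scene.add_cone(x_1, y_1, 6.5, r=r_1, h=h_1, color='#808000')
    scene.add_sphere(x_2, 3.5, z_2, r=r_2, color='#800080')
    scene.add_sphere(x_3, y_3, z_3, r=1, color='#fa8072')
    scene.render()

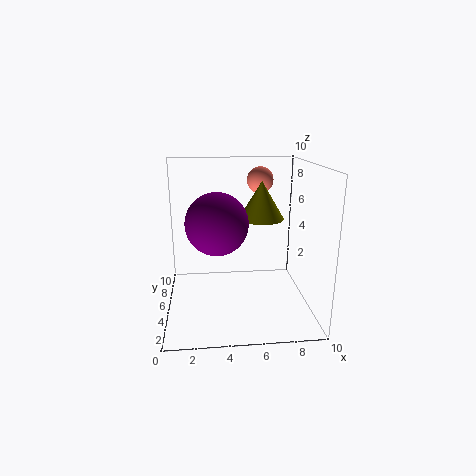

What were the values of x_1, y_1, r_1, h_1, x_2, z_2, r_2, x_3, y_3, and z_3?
x_1 = 6.5
y_1 = 4.5
r_1 = 1.5
h_1 = 2.5
x_2 = 3.5
z_2 = 6.5
r_2 = 2
x_3 = 7
y_3 = 8
z_3 = 8.5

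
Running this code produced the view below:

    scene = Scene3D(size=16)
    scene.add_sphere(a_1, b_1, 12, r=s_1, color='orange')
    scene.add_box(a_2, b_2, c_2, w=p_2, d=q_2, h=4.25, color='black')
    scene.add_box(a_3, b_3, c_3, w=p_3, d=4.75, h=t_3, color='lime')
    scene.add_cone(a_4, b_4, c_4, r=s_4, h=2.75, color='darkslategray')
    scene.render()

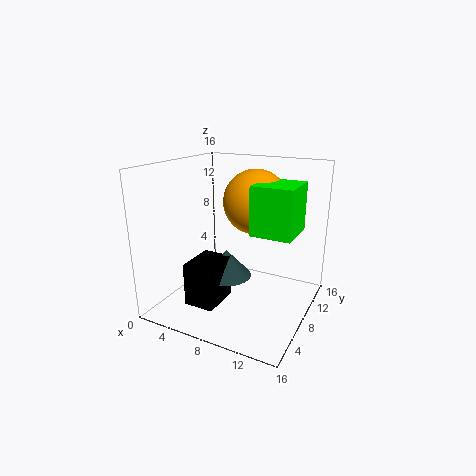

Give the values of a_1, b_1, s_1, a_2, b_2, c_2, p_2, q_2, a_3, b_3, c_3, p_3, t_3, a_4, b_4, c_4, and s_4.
a_1 = 9.5
b_1 = 9.25
s_1 = 3.5
a_2 = 6
b_2 = 0.5
c_2 = 3.25
p_2 = 3
q_2 = 4
a_3 = 10.5
b_3 = 5.5
c_3 = 9.5
p_3 = 4.25
t_3 = 5
a_4 = 8.5
b_4 = 4.5
c_4 = 5.25
s_4 = 2.5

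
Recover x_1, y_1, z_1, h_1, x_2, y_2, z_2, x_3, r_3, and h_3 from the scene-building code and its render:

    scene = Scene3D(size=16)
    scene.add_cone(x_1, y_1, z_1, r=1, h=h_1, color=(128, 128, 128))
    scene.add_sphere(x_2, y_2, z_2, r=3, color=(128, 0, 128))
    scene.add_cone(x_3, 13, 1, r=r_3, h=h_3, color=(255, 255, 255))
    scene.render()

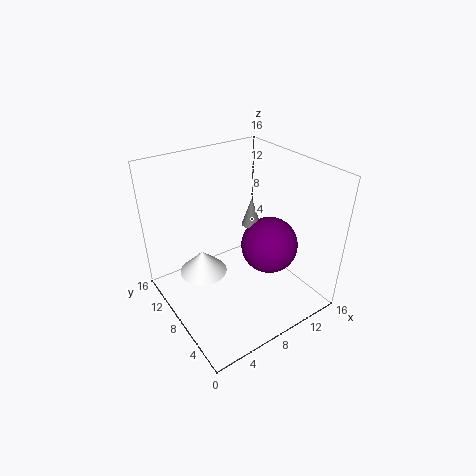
x_1 = 9, y_1 = 7, z_1 = 10, h_1 = 3, x_2 = 10, y_2 = 5, z_2 = 8, x_3 = 6, r_3 = 3, h_3 = 3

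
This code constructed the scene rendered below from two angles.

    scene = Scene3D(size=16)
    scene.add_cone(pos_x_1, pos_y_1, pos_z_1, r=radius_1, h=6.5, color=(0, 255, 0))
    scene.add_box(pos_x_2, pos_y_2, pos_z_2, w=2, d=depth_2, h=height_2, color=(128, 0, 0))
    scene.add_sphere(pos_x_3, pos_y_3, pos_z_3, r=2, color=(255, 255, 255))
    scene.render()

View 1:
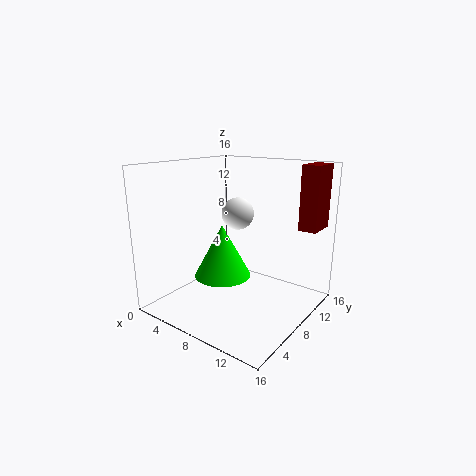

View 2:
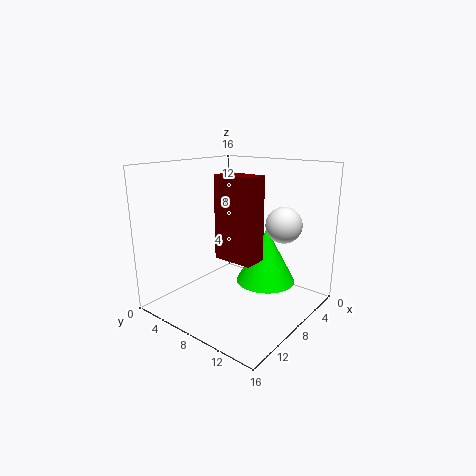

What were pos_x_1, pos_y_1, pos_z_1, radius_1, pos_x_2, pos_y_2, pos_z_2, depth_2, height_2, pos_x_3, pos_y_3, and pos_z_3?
pos_x_1 = 4.5; pos_y_1 = 9.5; pos_z_1 = 2; radius_1 = 3.5; pos_x_2 = 13.5; pos_y_2 = 11.5; pos_z_2 = 9; depth_2 = 3.5; height_2 = 7; pos_x_3 = 5; pos_y_3 = 12; pos_z_3 = 9.5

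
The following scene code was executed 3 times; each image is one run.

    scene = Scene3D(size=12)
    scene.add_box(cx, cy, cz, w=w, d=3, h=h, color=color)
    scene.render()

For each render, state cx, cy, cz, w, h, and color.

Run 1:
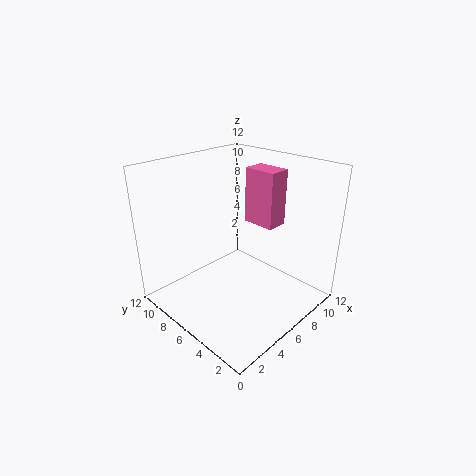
cx = 9
cy = 5
cz = 6
w = 2
h = 5
color = 'hotpink'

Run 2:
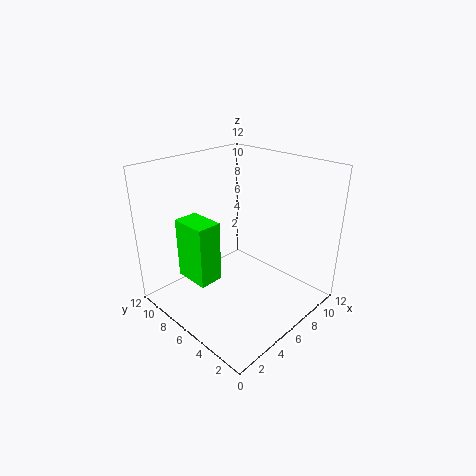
cx = 2
cy = 6
cz = 3
w = 2
h = 5
color = 'lime'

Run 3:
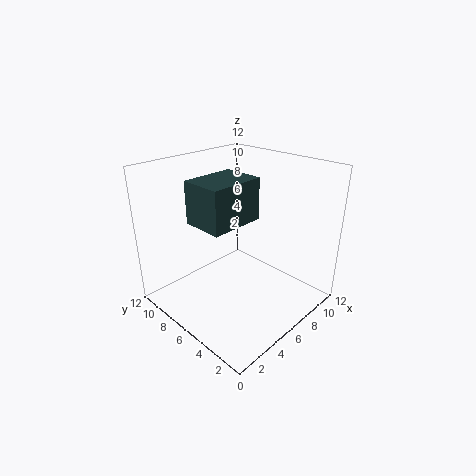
cx = 1
cy = 3
cz = 9
w = 4
h = 3
color = 'darkslategray'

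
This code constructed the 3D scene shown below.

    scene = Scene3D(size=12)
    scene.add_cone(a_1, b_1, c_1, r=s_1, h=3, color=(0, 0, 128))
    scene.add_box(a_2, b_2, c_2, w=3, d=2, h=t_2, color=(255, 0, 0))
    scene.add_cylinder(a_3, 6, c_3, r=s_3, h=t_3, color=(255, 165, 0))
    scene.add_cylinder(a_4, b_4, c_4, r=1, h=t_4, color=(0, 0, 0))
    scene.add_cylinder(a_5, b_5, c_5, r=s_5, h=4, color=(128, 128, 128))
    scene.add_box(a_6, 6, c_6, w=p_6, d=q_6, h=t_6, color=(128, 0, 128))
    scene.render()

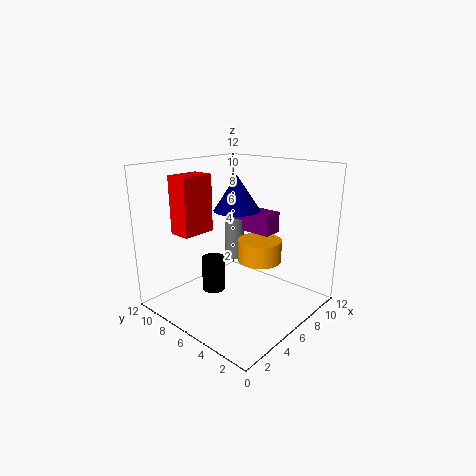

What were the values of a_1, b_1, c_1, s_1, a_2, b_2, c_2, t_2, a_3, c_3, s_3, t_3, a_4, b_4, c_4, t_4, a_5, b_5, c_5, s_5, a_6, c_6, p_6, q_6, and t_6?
a_1 = 7; b_1 = 7; c_1 = 8; s_1 = 2; a_2 = 3; b_2 = 9; c_2 = 6; t_2 = 5; a_3 = 9; c_3 = 3; s_3 = 2; t_3 = 2; a_4 = 5; b_4 = 8; c_4 = 1; t_4 = 3; a_5 = 10; b_5 = 10; c_5 = 2; s_5 = 1; a_6 = 10; c_6 = 5; p_6 = 2; q_6 = 4; t_6 = 2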